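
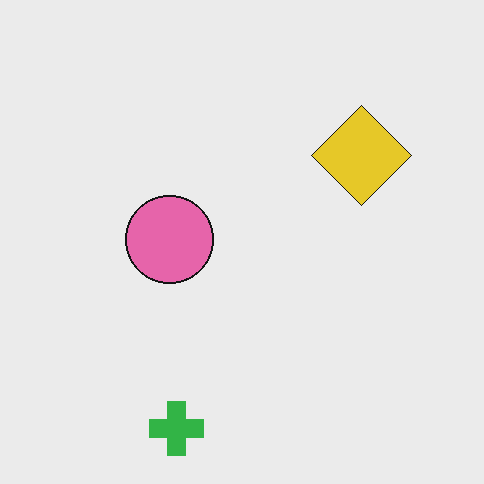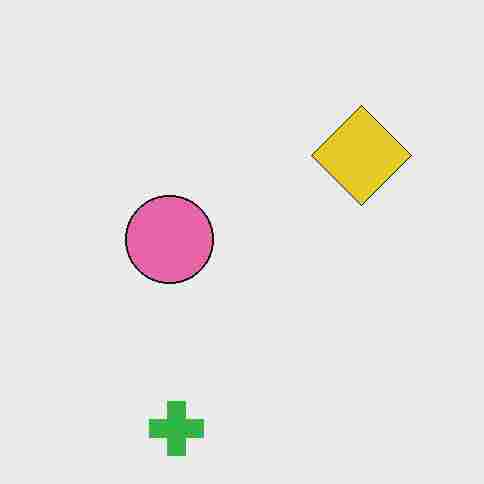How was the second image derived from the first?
The image was heavily JPEG-compressed with obvious blocking artifacts.

Blocky 8×8 compression artifacts appear around shape edges and the flat background shows ringing — characteristic JPEG degradation.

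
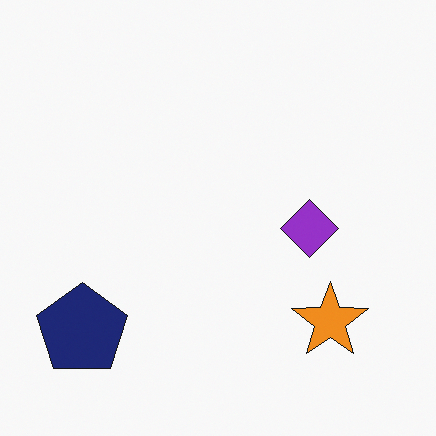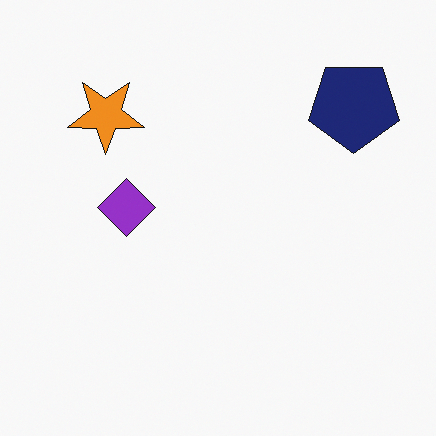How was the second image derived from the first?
Rotated 180°.

The navy pentagon sits in the bottom-left of the first image and the top-right of the second — consistent with a whole-image 180° rotation.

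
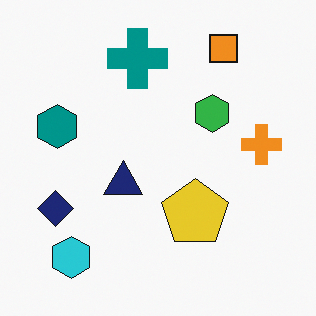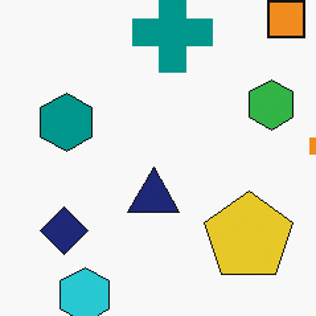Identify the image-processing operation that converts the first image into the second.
Cropped to a modestly smaller region and rescaled.

The visible shapes are larger and the field of view is narrower; shapes near the original edges may be partly or wholly outside the frame — a crop-and-rescale.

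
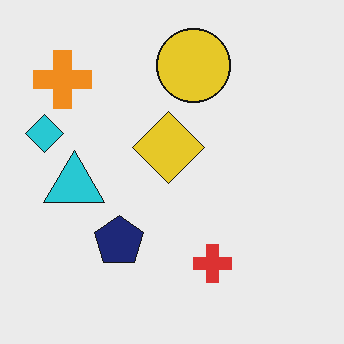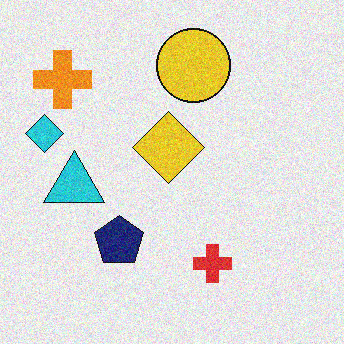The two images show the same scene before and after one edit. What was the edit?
This is the original image degraded with visible gaussian noise.

Random speckle covers the whole image, including the flat background.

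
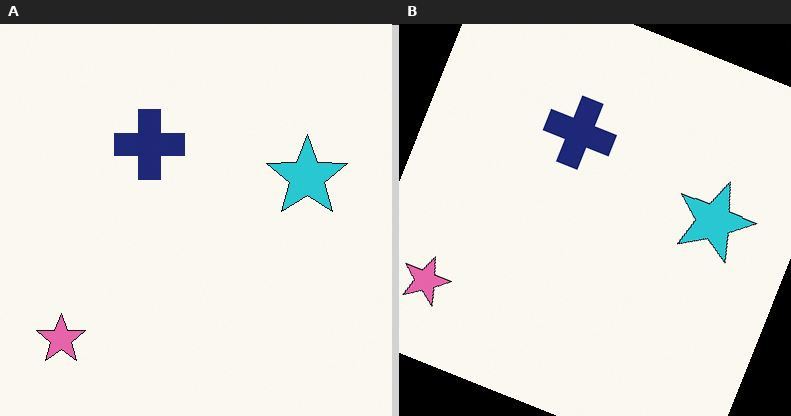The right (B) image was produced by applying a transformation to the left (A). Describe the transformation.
Rotated clockwise by a moderate amount.

Every shape is tilted by the same angle and the image corners show triangular fill wedges — a whole-image rotation by a non-right angle.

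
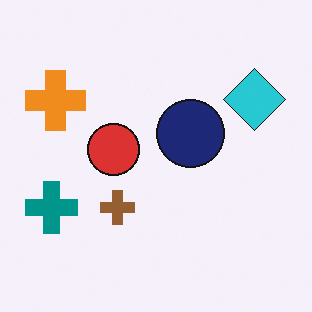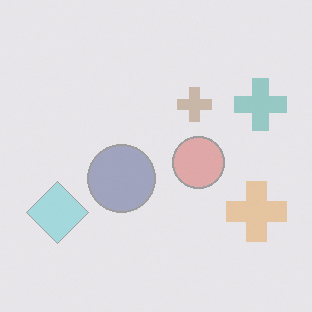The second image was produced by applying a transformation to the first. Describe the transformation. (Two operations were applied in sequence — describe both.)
The image was rotated 180°, then given much lower contrast.

The teal cross sits in the left of the first image and the right of the second — consistent with a whole-image 180° rotation. Tones are pushed toward mid-grey across the whole image — a global contrast change.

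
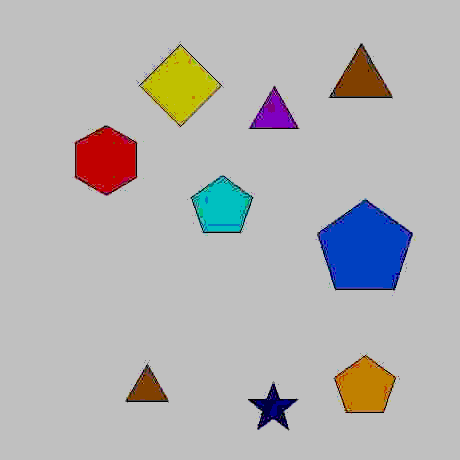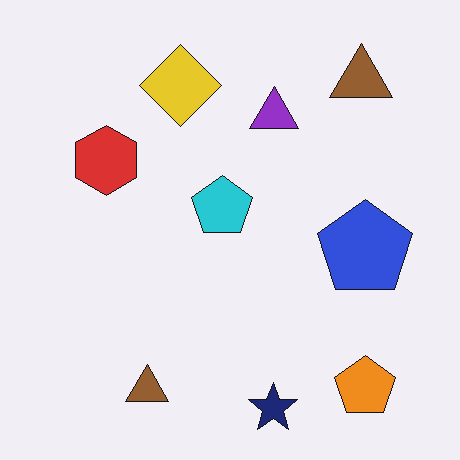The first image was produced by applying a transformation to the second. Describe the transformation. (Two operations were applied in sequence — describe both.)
The first image is the second heavily JPEG-compressed with obvious blocking artifacts, then aggressively posterized.

Blocky 8×8 compression artifacts appear around shape edges and the flat background shows ringing — characteristic JPEG degradation. Each flat color has snapped to a coarser quantized level — most visibly, the near-white background has dropped to a flat grey.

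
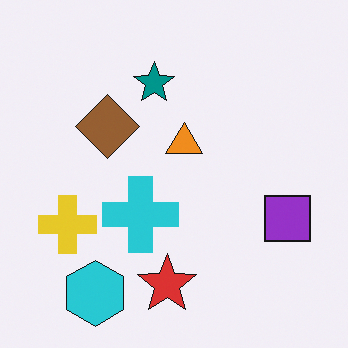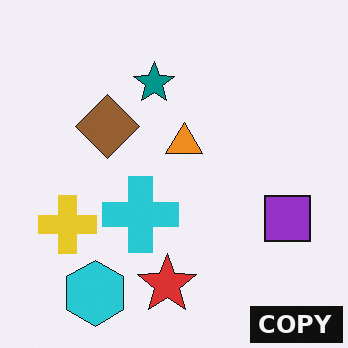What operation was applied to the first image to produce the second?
This is the original image watermarked with the text "COPY" in the lower-right corner.

A dark label reading "COPY" appears in the lower-right corner.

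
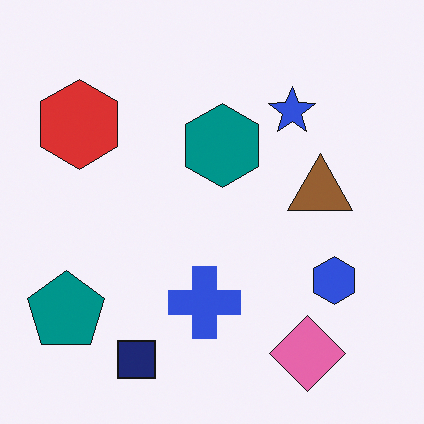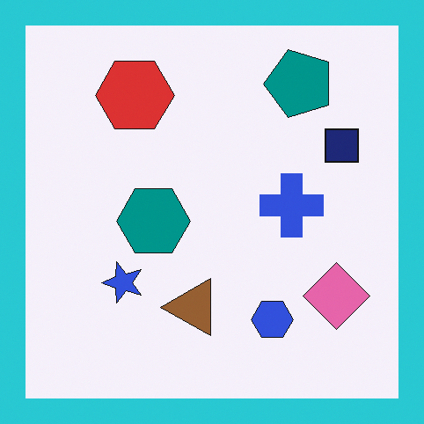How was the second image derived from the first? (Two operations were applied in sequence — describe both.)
The image was transposed (reflected across the top-left ↔ bottom-right diagonal), then framed with a cyan border.

Shapes have swapped their row and column positions — what was in the top-right is now in the bottom-left — a diagonal reflection. A solid cyan frame runs around the edge of the second image, with the content slightly shrunk inside it.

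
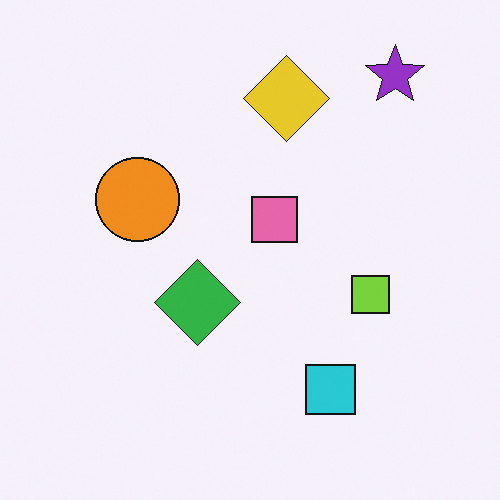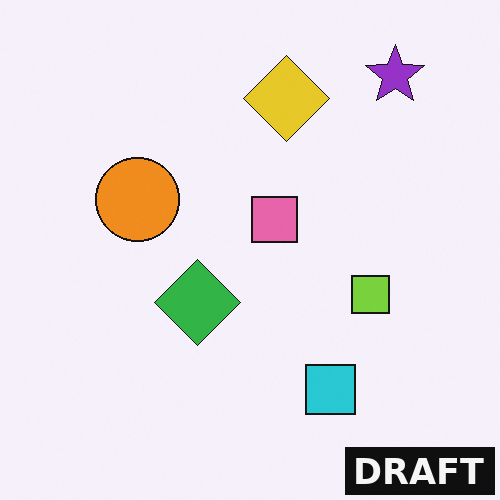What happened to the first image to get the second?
Watermarked with the text "DRAFT" in the lower-right corner.

A dark label reading "DRAFT" appears in the lower-right corner.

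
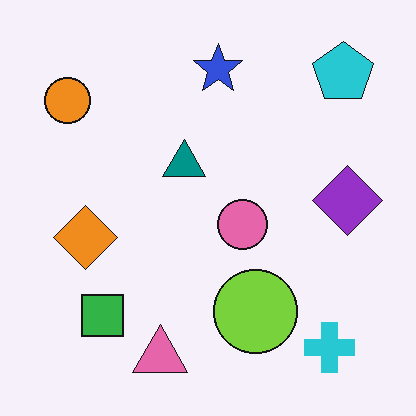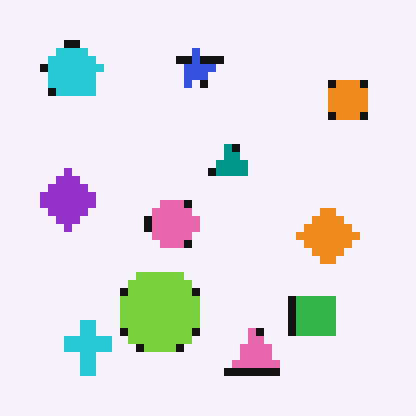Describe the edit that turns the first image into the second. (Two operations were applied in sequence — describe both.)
Flipped horizontally (left ↔ right), then pixelated into visible square blocks.

The orange circle is in the top-left of the first image and the top-right of the second — shapes on opposite sides of the vertical midline have swapped in a mirror flip. Shapes are reduced to large square blocks; fine edges and outlines are lost — a downscale-then-upscale (mosaic) effect.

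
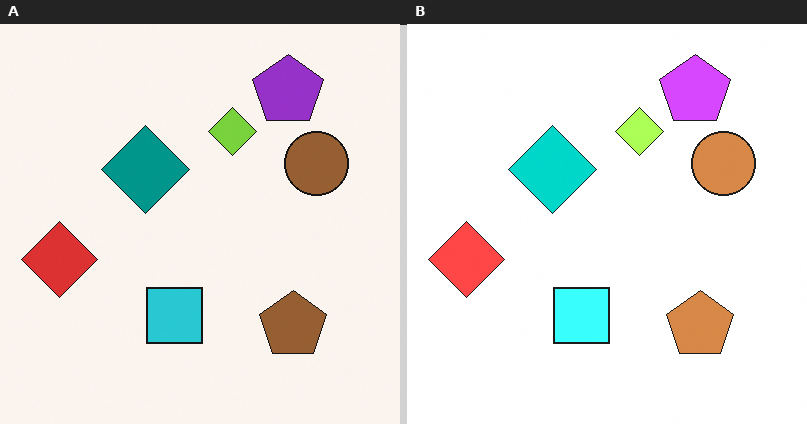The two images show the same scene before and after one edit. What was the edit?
The right (B) image is the left (A) substantially brightened.

Every pixel — background and shapes alike — is uniformly brightened.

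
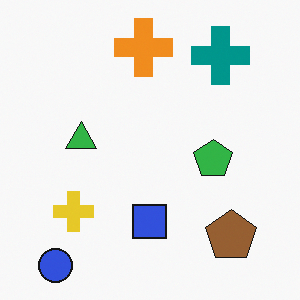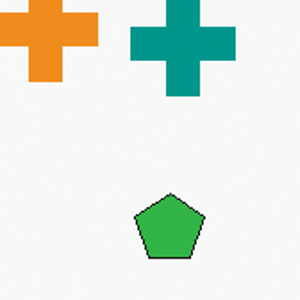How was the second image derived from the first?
The image was cropped to a noticeably smaller region and rescaled.

The visible shapes are larger and the field of view is narrower; shapes near the original edges may be partly or wholly outside the frame — a crop-and-rescale.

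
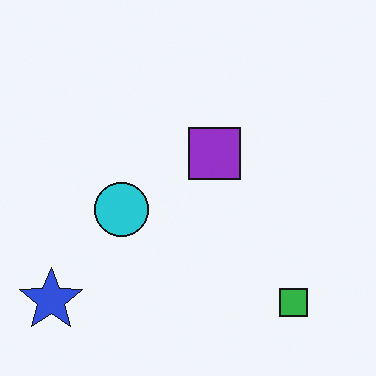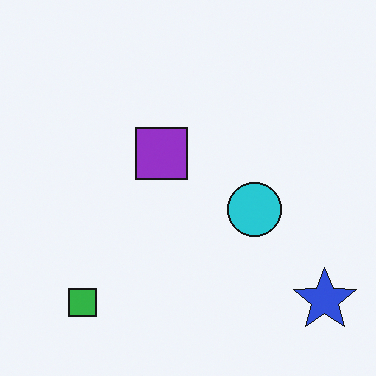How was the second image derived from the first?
Flipped horizontally (left ↔ right).

The blue star is in the bottom-left of the first image and the bottom-right of the second — shapes on opposite sides of the vertical midline have swapped in a mirror flip.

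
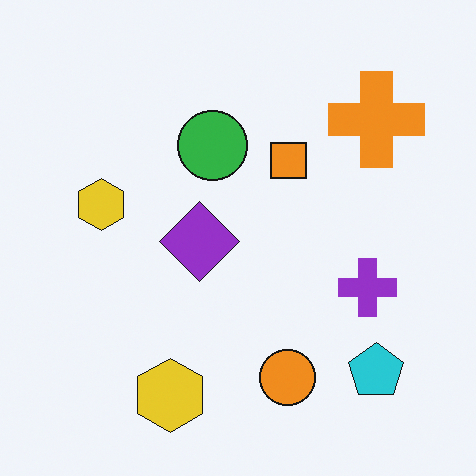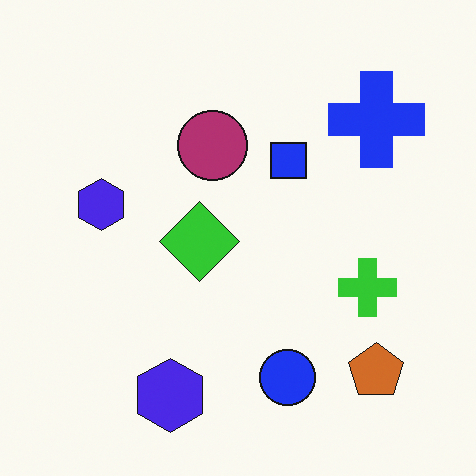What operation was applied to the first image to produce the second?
The second image is the first hue-shifted through roughly half the color wheel.

Every shape's color has rotated by the same amount around the hue wheel — a uniform hue shift.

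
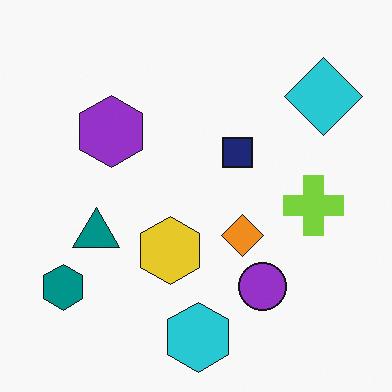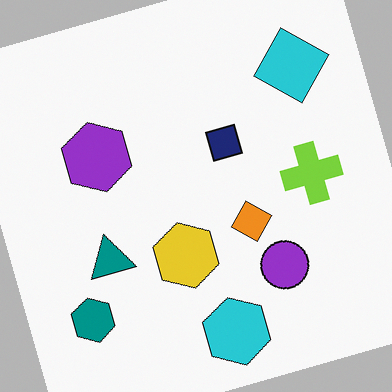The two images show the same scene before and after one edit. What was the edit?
It was rotated counter-clockwise by a moderate amount.

Every shape is tilted by the same angle and the image corners show triangular fill wedges — a whole-image rotation by a non-right angle.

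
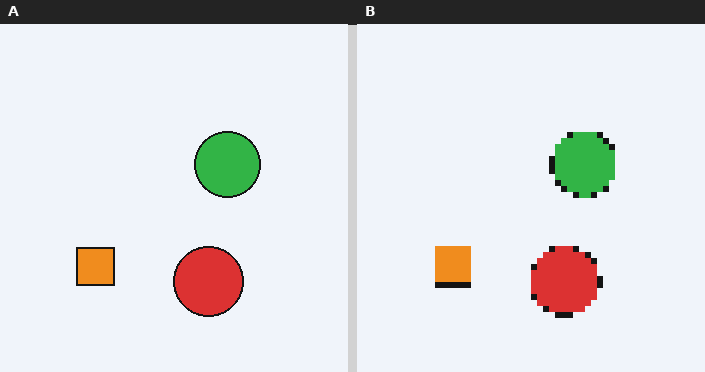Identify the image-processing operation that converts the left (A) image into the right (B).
The image was pixelated into visible square blocks.

Shapes are reduced to large square blocks; fine edges and outlines are lost — a downscale-then-upscale (mosaic) effect.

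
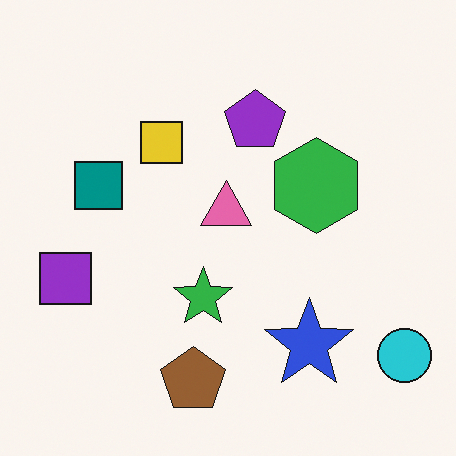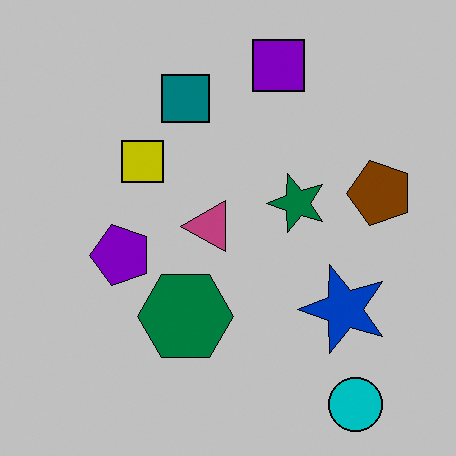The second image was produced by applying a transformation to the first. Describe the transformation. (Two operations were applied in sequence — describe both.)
This is the original image transposed (reflected across the top-left ↔ bottom-right diagonal), then heavily posterized to just a handful of flat colors.

Shapes have swapped their row and column positions — what was in the top-right is now in the bottom-left — a diagonal reflection. Each flat color has snapped to a coarser quantized level — most visibly, the near-white background has dropped to a flat grey.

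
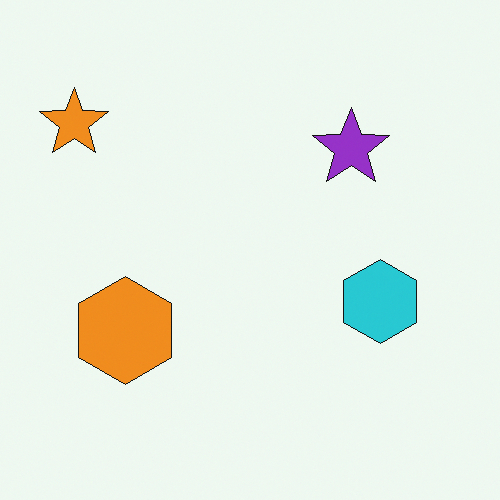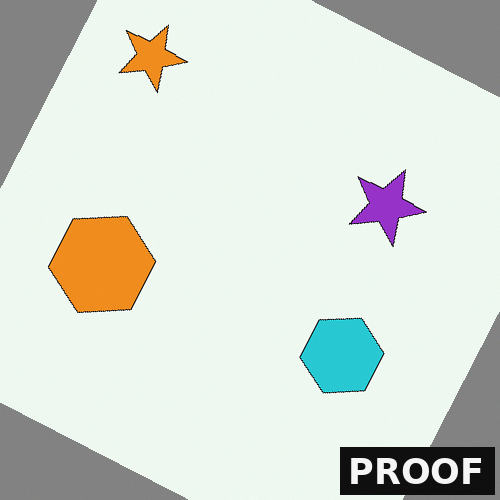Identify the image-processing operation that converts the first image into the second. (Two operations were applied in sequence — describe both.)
Rotated clockwise by a moderate amount, then watermarked with the text "PROOF" in the lower-right corner.

Every shape is tilted by the same angle and the image corners show triangular fill wedges — a whole-image rotation by a non-right angle. A dark label reading "PROOF" appears in the lower-right corner.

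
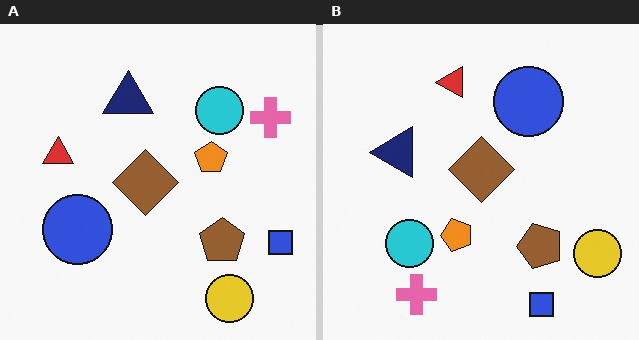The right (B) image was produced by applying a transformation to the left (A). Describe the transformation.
The transformation is: transposed (reflected across the top-left ↔ bottom-right diagonal).

Shapes have swapped their row and column positions — what was in the top-right is now in the bottom-left — a diagonal reflection.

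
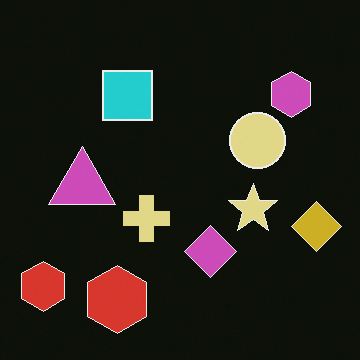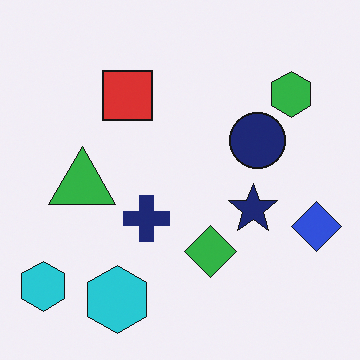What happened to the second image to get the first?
It was color-inverted (negative).

The light background has become dark and every shape's color is its complement — a photographic negative.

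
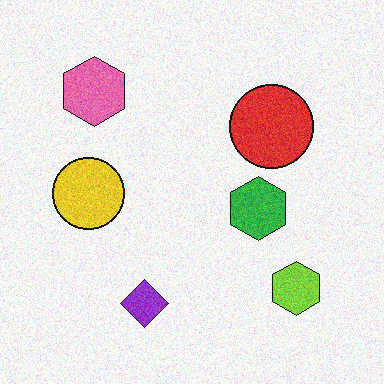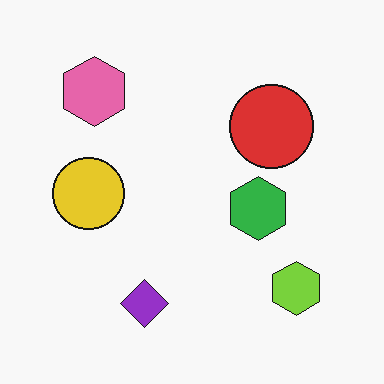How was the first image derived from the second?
The image was degraded with visible gaussian noise.

Random speckle covers the whole image, including the flat background.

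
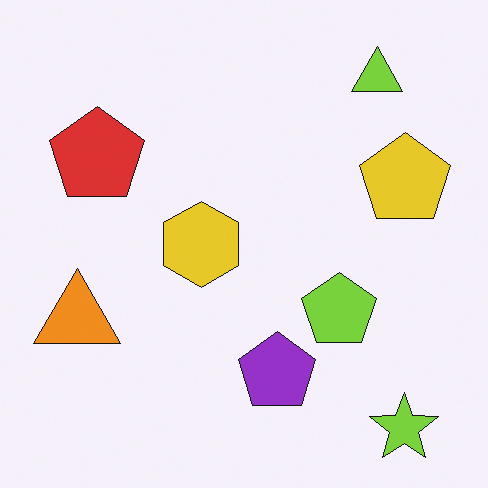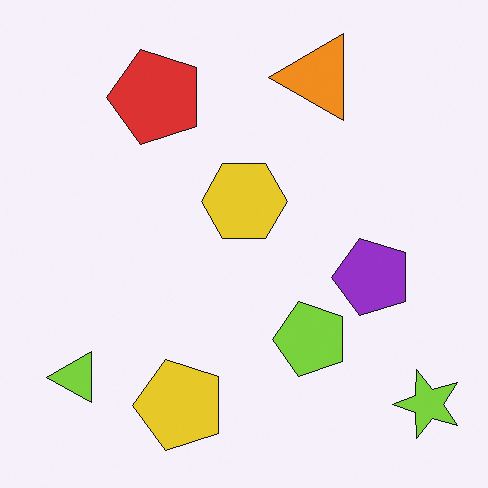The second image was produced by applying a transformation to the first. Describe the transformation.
It was transposed (reflected across the top-left ↔ bottom-right diagonal).

Shapes have swapped their row and column positions — what was in the top-right is now in the bottom-left — a diagonal reflection.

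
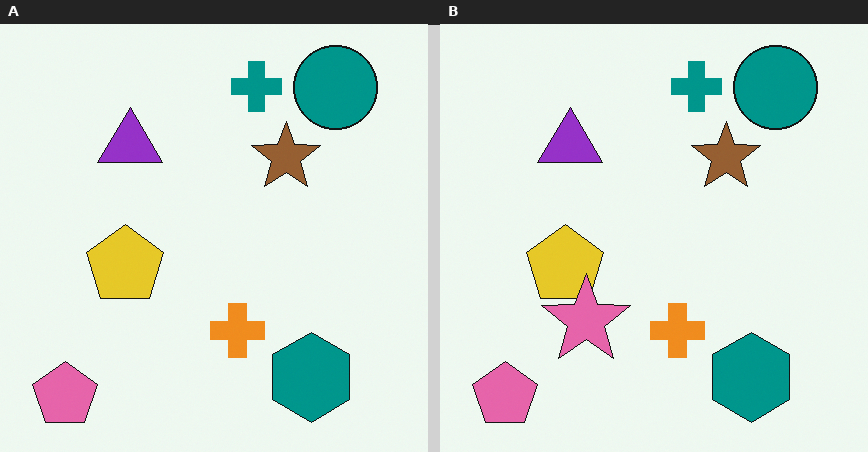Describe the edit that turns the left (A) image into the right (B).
It was overlaid with an additional pink star.

A pink star appears in the right (B) image that is absent from the left (A).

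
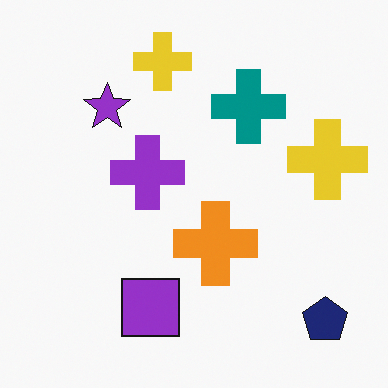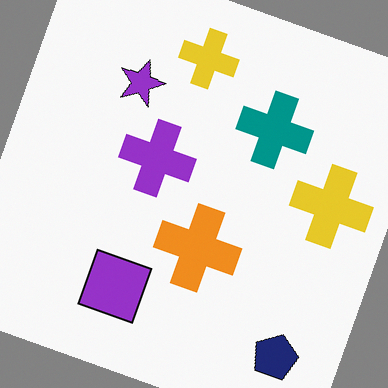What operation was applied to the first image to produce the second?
It was rotated clockwise by a moderate amount.

Every shape is tilted by the same angle and the image corners show triangular fill wedges — a whole-image rotation by a non-right angle.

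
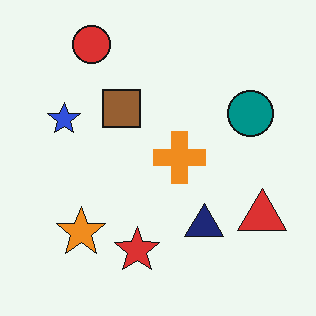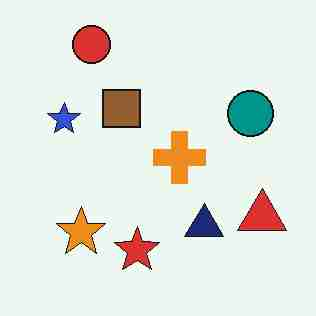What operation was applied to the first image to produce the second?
The transformation is: degraded with heavy JPEG compression.

Blocky 8×8 compression artifacts appear around shape edges and the flat background shows ringing — characteristic JPEG degradation.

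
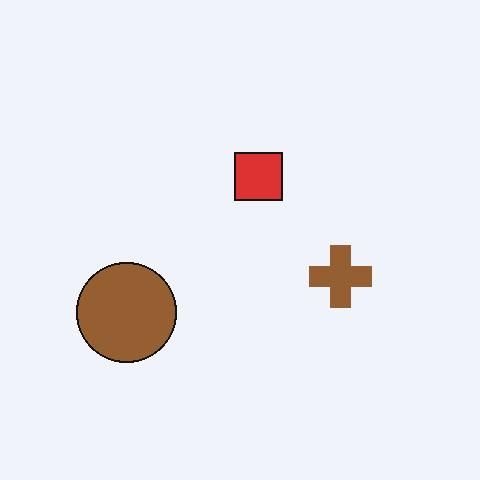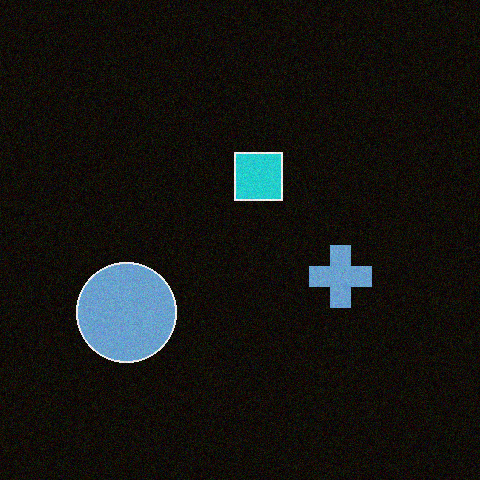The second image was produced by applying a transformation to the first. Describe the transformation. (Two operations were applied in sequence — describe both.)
Color-inverted (negative), then degraded with light additive noise.

The light background has become dark and every shape's color is its complement — a photographic negative. Random speckle covers the whole image, including the flat background.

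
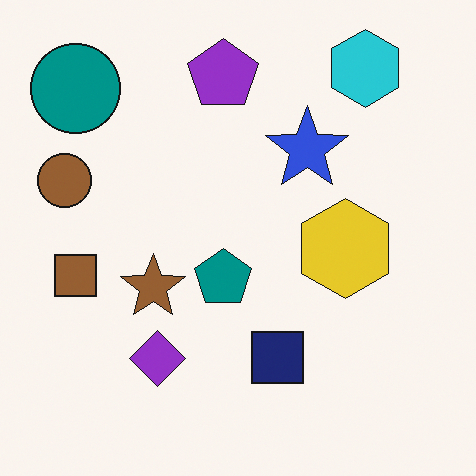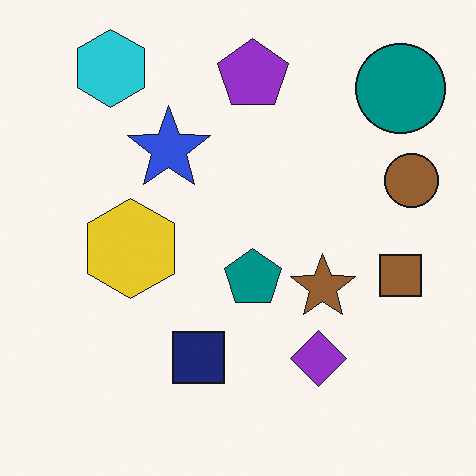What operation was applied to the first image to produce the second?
Flipped horizontally (left ↔ right).

The brown circle is in the left of the first image and the right of the second — shapes on opposite sides of the vertical midline have swapped in a mirror flip.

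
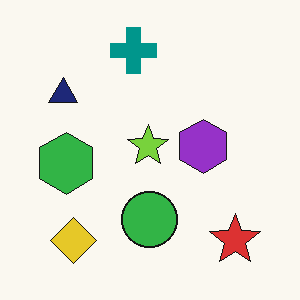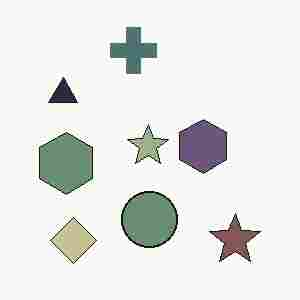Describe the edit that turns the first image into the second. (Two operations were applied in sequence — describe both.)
Heavily desaturated, then degraded with heavy JPEG compression.

All colors are more muted and greyish — a global saturation change. Blocky 8×8 compression artifacts appear around shape edges and the flat background shows ringing — characteristic JPEG degradation.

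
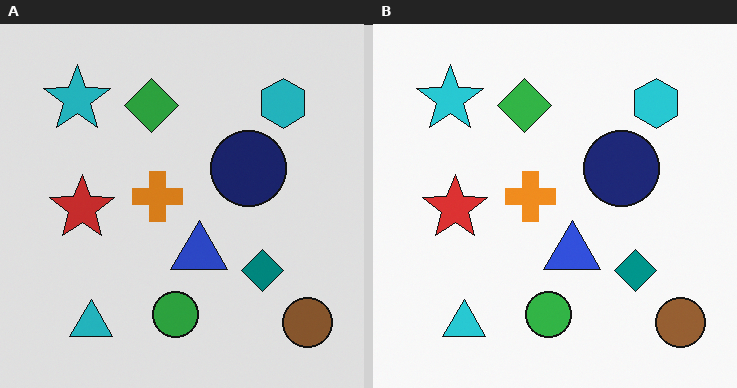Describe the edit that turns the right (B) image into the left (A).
Slightly darkened.

Every pixel — background and shapes alike — is uniformly darkened.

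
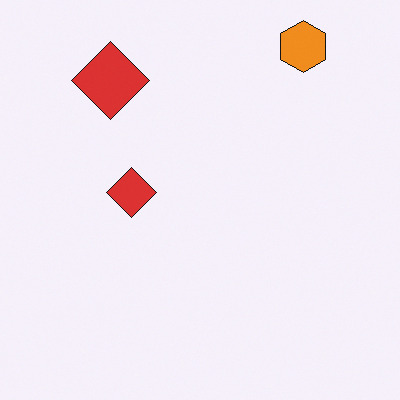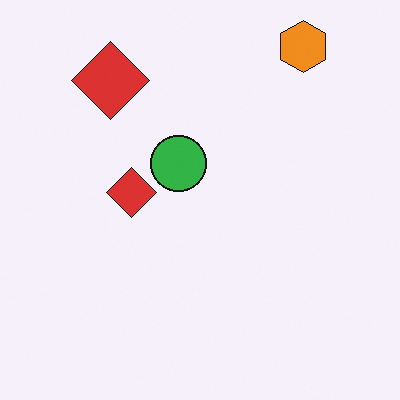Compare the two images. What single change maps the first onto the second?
Overlaid with an additional green circle.

A green circle appears in the second image that is absent from the first.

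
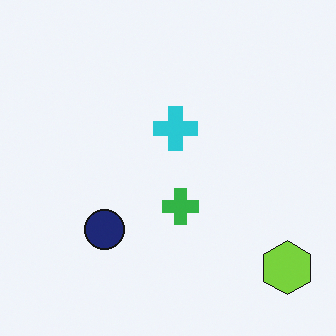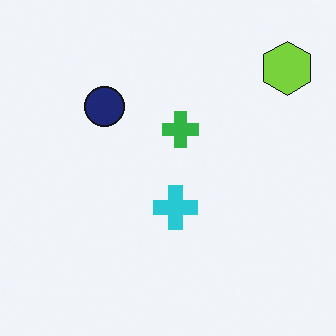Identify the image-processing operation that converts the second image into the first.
This is the original image flipped vertically (top ↔ bottom).

The lime hexagon is in the top-right of the second image and the bottom-right of the first — shapes on opposite sides of the horizontal midline have swapped in a mirror flip.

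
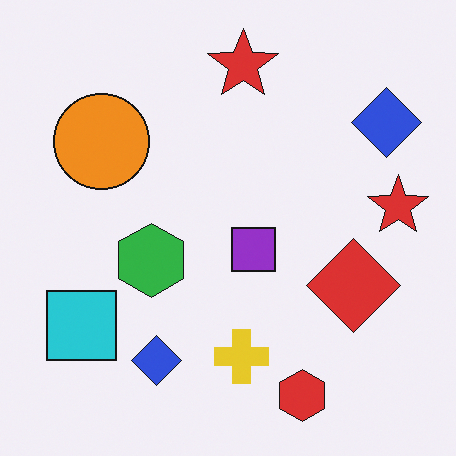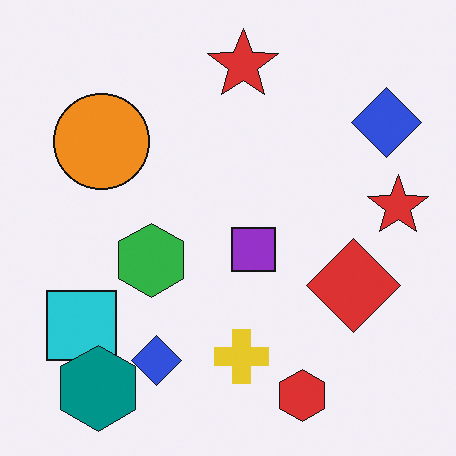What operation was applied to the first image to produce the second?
The transformation is: overlaid with an additional teal hexagon.

A teal hexagon appears in the second image that is absent from the first.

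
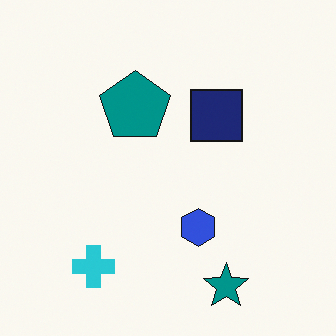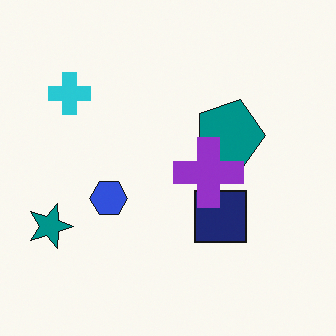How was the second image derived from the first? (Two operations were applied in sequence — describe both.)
The transformation is: rotated 90° clockwise, then overlaid with an additional purple cross.

The teal star sits in the bottom-right of the first image and the bottom-left of the second — consistent with a whole-image 90° clockwise rotation. A purple cross appears in the second image that is absent from the first.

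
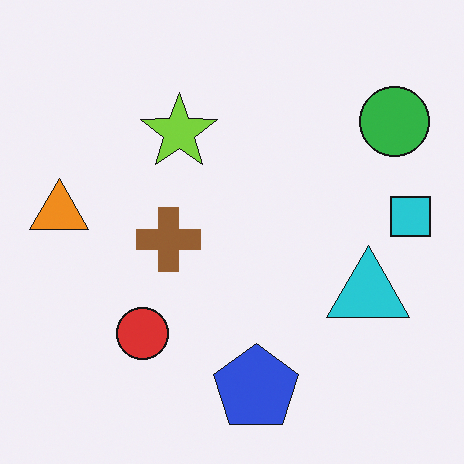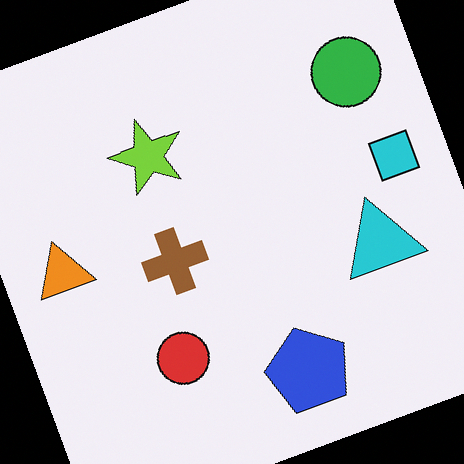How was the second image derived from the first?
The image was rotated counter-clockwise by a clearly visible amount.

Every shape is tilted by the same angle and the image corners show triangular fill wedges — a whole-image rotation by a non-right angle.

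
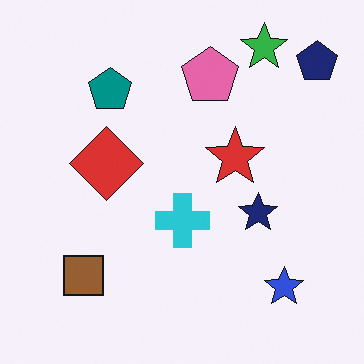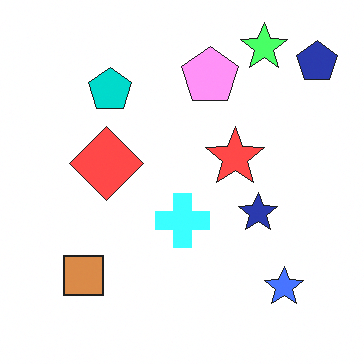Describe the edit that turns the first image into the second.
The second image is the first substantially brightened.

Every pixel — background and shapes alike — is uniformly brightened.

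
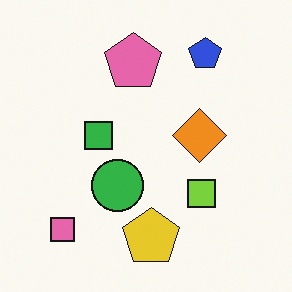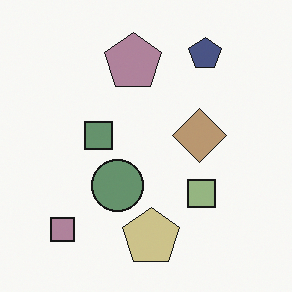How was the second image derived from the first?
The second image is the first made much more muted (saturation change).

All colors are more muted and greyish — a global saturation change.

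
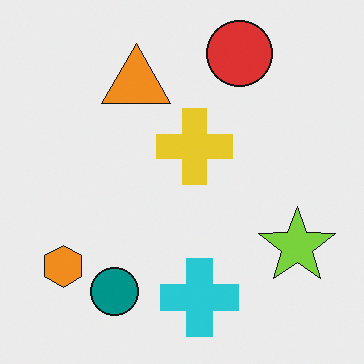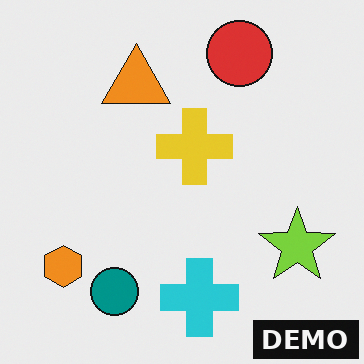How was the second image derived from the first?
It was watermarked with the text "DEMO" in the lower-right corner.

A dark label reading "DEMO" appears in the lower-right corner.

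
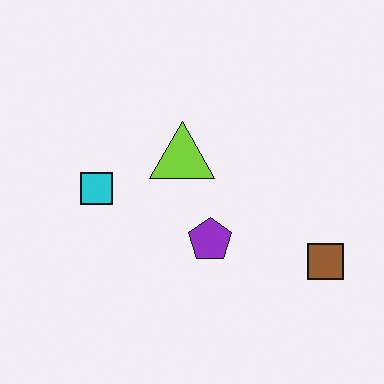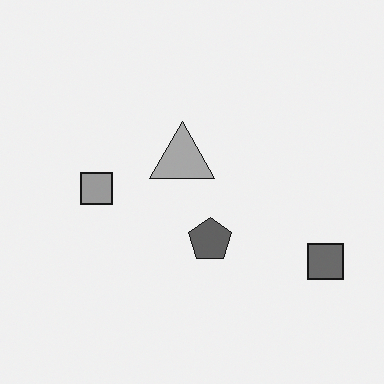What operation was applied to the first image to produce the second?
The image was converted to grayscale.

All color is removed — every shape is now a shade of grey.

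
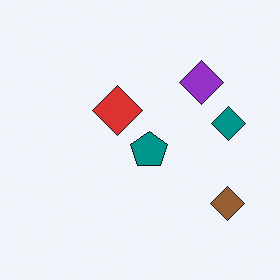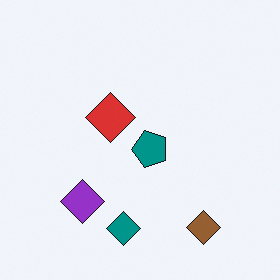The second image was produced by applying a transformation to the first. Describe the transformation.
It was transposed (reflected across the top-left ↔ bottom-right diagonal).

Shapes have swapped their row and column positions — what was in the top-right is now in the bottom-left — a diagonal reflection.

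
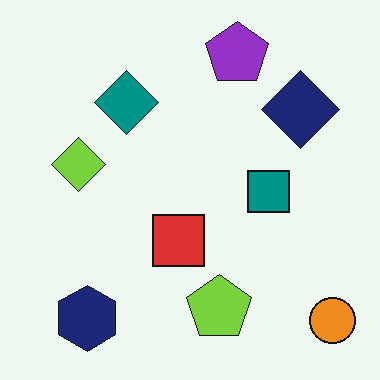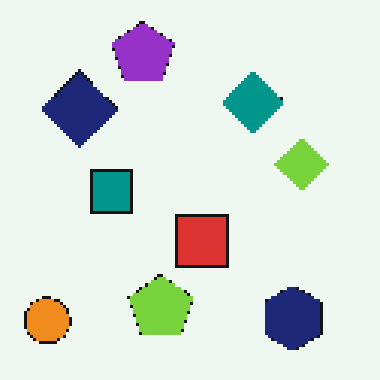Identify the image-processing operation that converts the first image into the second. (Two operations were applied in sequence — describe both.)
The image was lightly pixelated (a mild mosaic effect), then flipped horizontally (left ↔ right).

Shapes are reduced to large square blocks; fine edges and outlines are lost — a downscale-then-upscale (mosaic) effect. The orange circle is in the bottom-right of the first image and the bottom-left of the second — shapes on opposite sides of the vertical midline have swapped in a mirror flip.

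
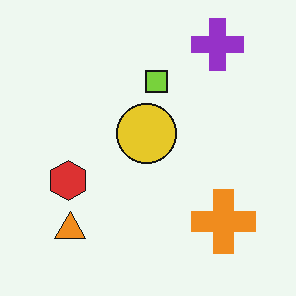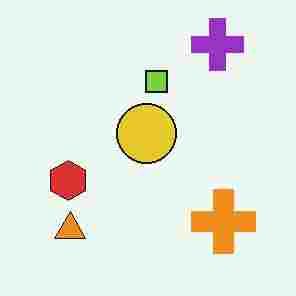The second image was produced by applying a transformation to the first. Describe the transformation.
Heavily JPEG-compressed with obvious blocking artifacts.

Blocky 8×8 compression artifacts appear around shape edges and the flat background shows ringing — characteristic JPEG degradation.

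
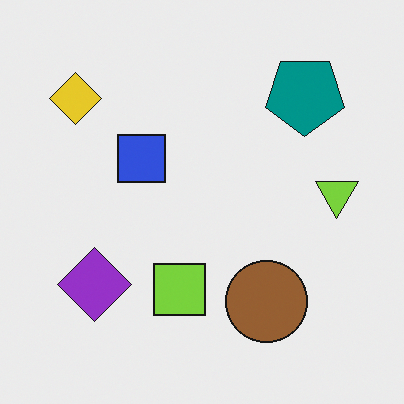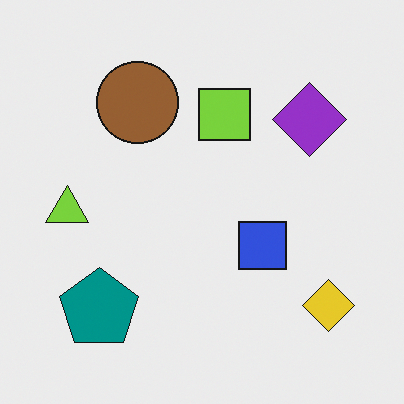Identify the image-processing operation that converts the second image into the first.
Rotated 180°.

The yellow diamond sits in the bottom-right of the second image and the top-left of the first — consistent with a whole-image 180° rotation.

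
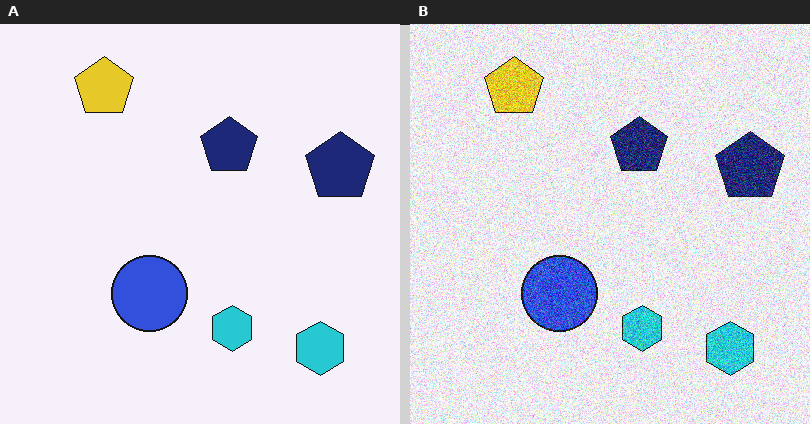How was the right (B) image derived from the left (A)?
It was degraded with a thick layer of grain.

Random speckle covers the whole image, including the flat background.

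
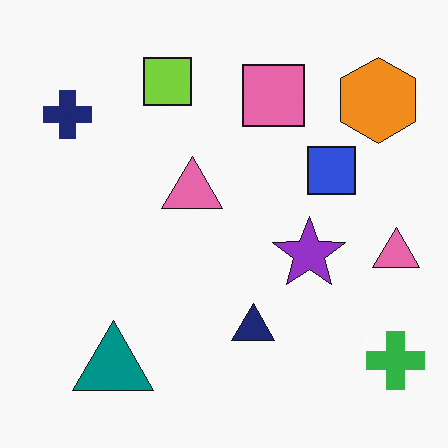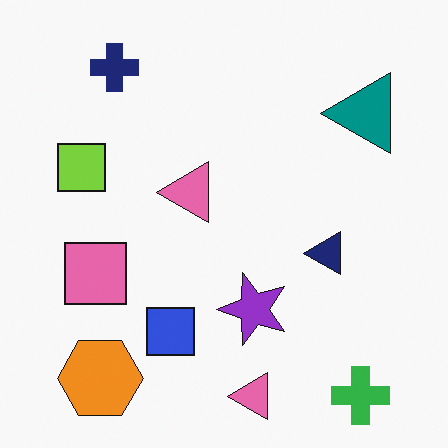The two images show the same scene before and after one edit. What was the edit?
The second image is the first transposed (reflected across the top-left ↔ bottom-right diagonal).

Shapes have swapped their row and column positions — what was in the top-right is now in the bottom-left — a diagonal reflection.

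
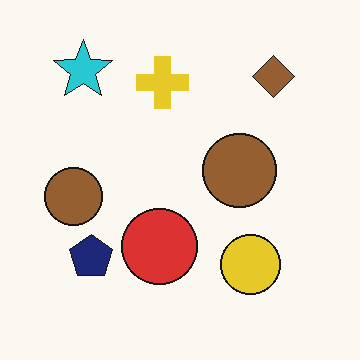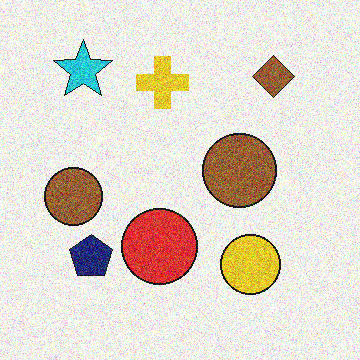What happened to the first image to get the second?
Degraded with strong gaussian noise.

Random speckle covers the whole image, including the flat background.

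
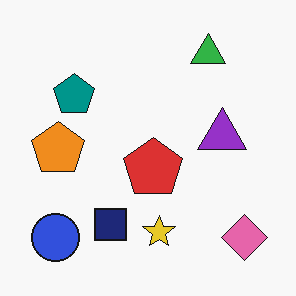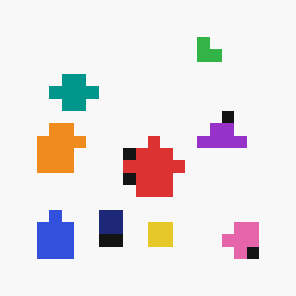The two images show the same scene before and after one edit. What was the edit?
The image was coarsely pixelated.

Shapes are reduced to large square blocks; fine edges and outlines are lost — a downscale-then-upscale (mosaic) effect.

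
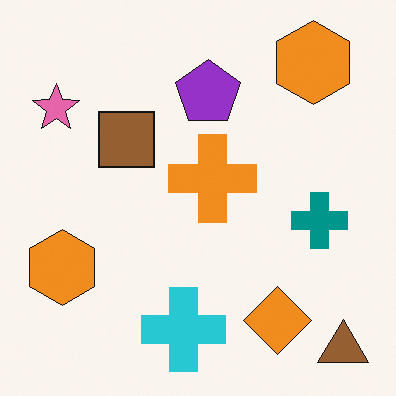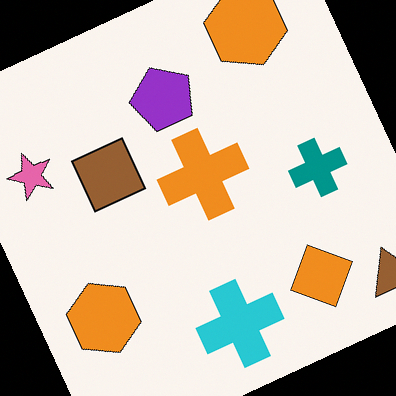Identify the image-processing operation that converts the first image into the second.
The second image is the first rotated counter-clockwise by a clearly visible amount.

Every shape is tilted by the same angle and the image corners show triangular fill wedges — a whole-image rotation by a non-right angle.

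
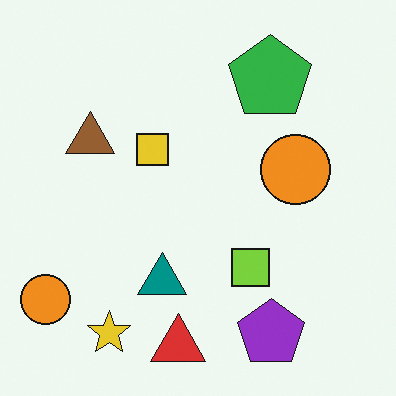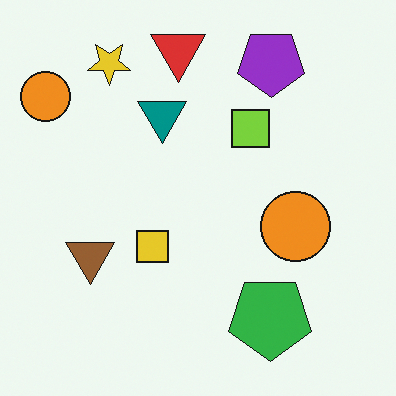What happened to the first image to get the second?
The second image is the first flipped vertically (top ↔ bottom).

The red triangle is in the bottom of the first image and the top of the second — shapes on opposite sides of the horizontal midline have swapped in a mirror flip.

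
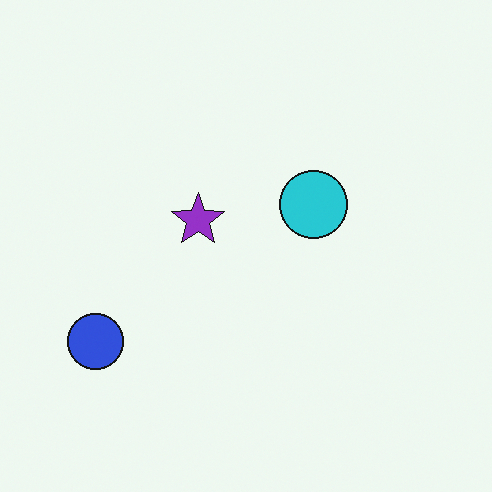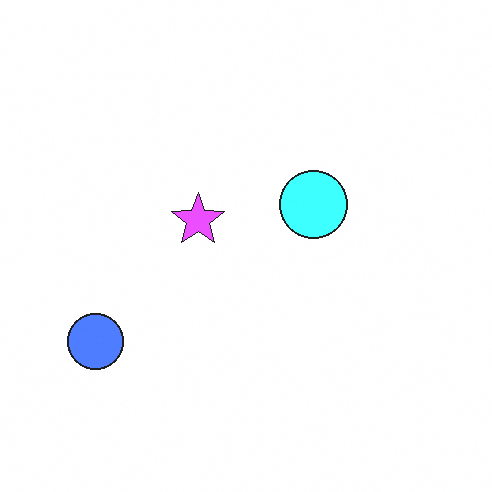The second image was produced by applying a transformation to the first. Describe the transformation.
The image was substantially brightened.

Every pixel — background and shapes alike — is uniformly brightened.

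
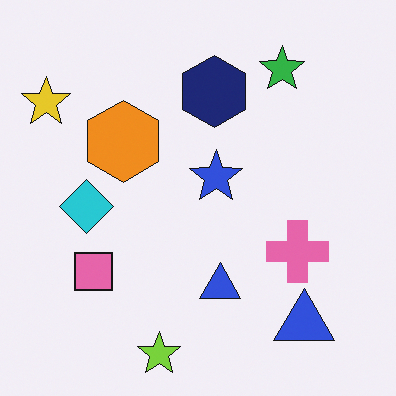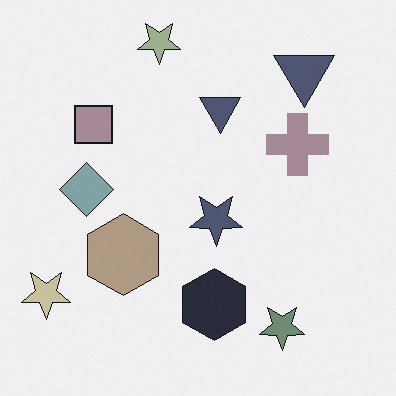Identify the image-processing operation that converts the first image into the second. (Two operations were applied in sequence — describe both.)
The second image is the first made much more muted (saturation change), then flipped vertically (top ↔ bottom).

All colors are more muted and greyish — a global saturation change. The lime star is in the bottom of the first image and the top of the second — shapes on opposite sides of the horizontal midline have swapped in a mirror flip.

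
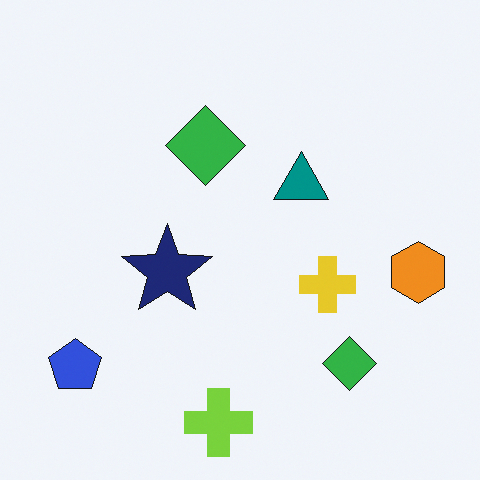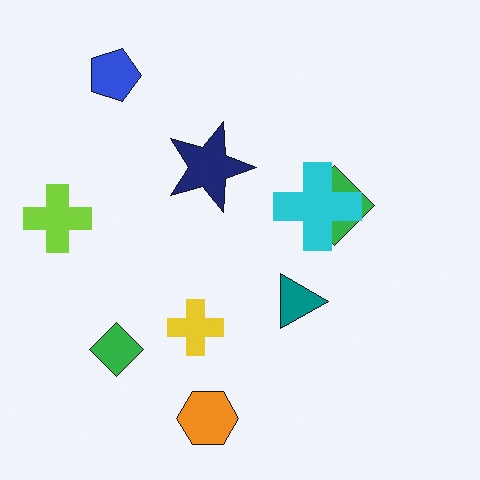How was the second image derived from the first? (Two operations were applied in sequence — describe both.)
Rotated 90° clockwise, then overlaid with an additional cyan cross.

The blue pentagon sits in the bottom-left of the first image and the top-left of the second — consistent with a whole-image 90° clockwise rotation. A cyan cross appears in the second image that is absent from the first.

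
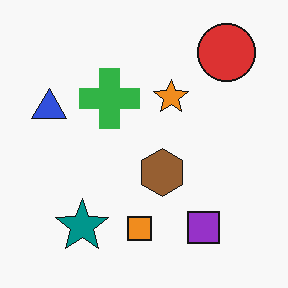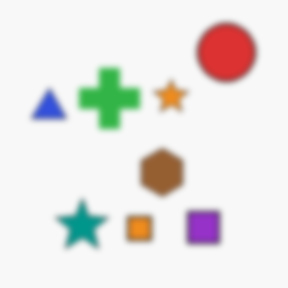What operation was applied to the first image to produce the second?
This is the original image noticeably gaussian-blurred.

Shape edges and outlines are uniformly softened across the whole image.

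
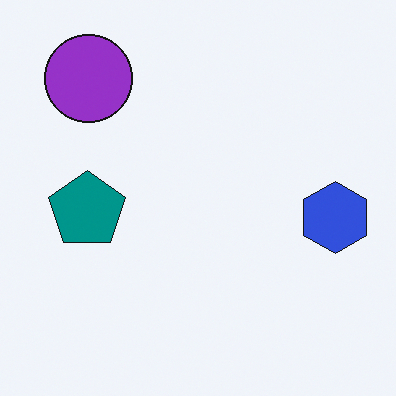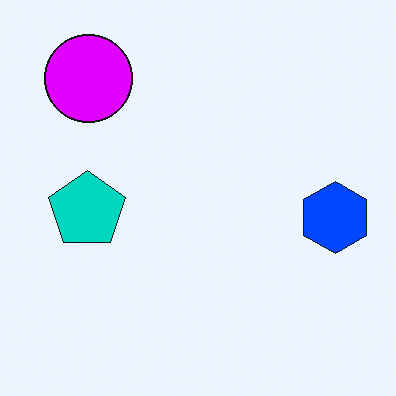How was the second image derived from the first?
The second image is the first heavily oversaturated.

All colors are more vivid — a global saturation change.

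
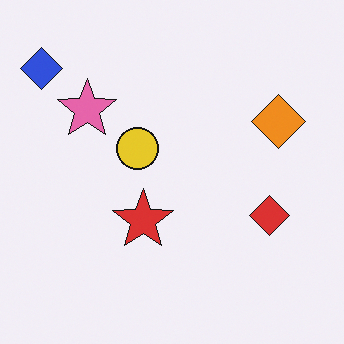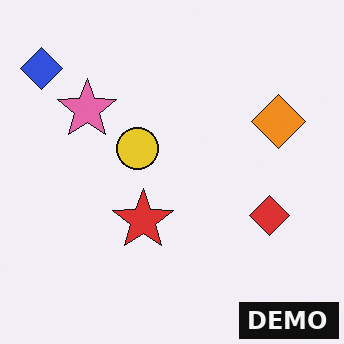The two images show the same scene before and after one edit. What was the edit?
The second image is the first watermarked with the text "DEMO" in the lower-right corner.

A dark label reading "DEMO" appears in the lower-right corner.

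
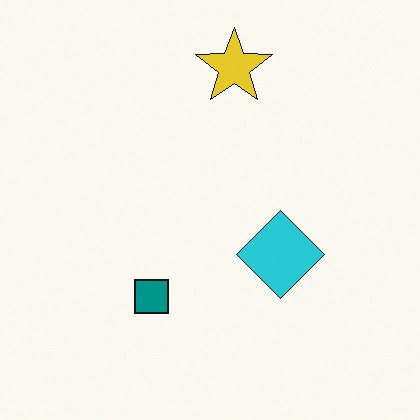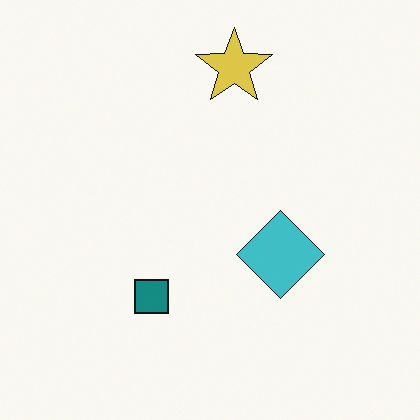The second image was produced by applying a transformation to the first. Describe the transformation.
Slightly desaturated.

All colors are more muted and greyish — a global saturation change.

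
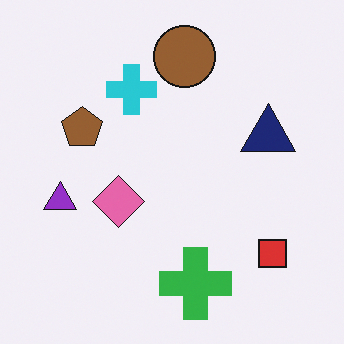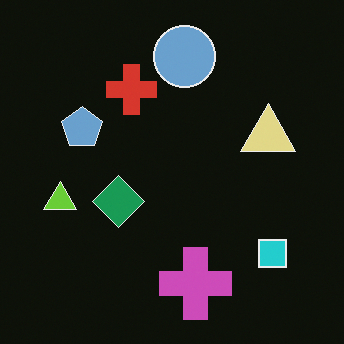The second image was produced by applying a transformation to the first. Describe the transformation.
This is the original image color-inverted (negative).

The light background has become dark and every shape's color is its complement — a photographic negative.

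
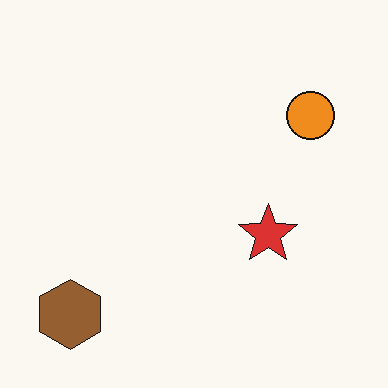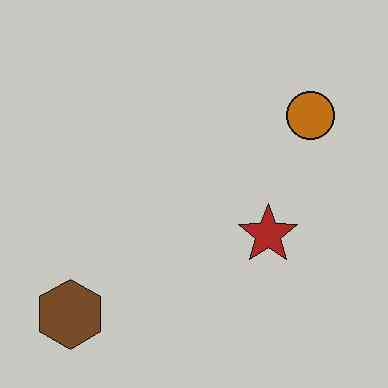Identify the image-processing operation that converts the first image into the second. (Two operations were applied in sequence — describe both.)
The second image is the first darkened a little, then JPEG-compressed with visible artifacts.

Every pixel — background and shapes alike — is uniformly darkened. Blocky 8×8 compression artifacts appear around shape edges and the flat background shows ringing — characteristic JPEG degradation.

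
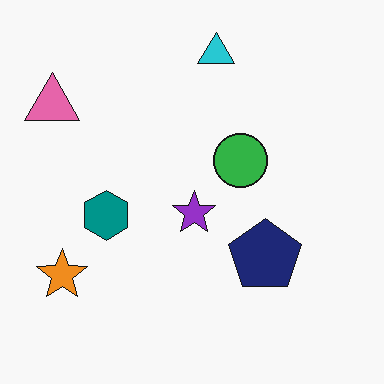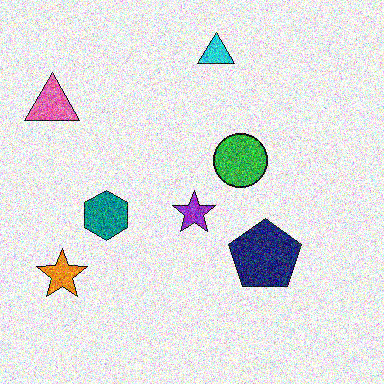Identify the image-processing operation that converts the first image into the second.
It was degraded with strong gaussian noise.

Random speckle covers the whole image, including the flat background.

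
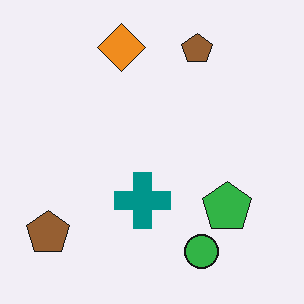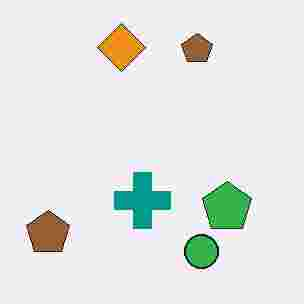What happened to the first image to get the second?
The transformation is: heavily JPEG-compressed with obvious blocking artifacts.

Blocky 8×8 compression artifacts appear around shape edges and the flat background shows ringing — characteristic JPEG degradation.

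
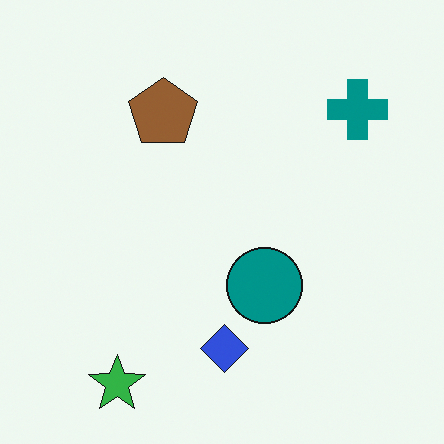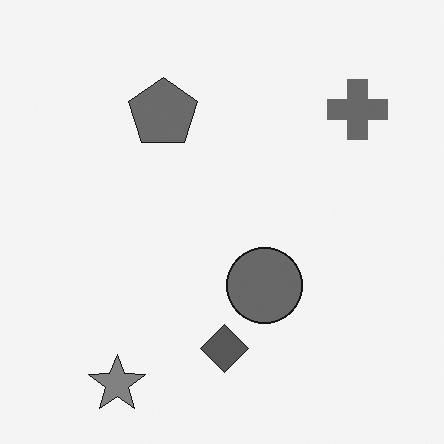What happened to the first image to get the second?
The image was converted to grayscale.

All color is removed — every shape is now a shade of grey.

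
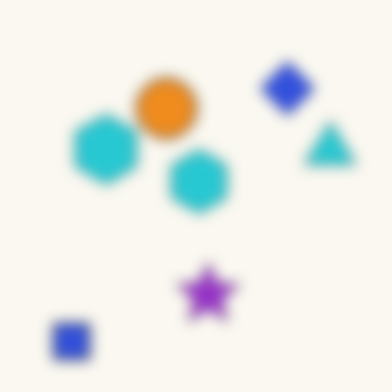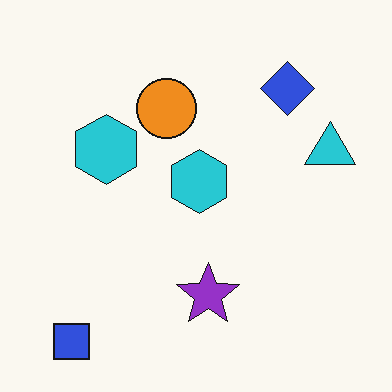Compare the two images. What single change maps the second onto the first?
It was heavily blurred.

Shape edges and outlines are uniformly softened across the whole image.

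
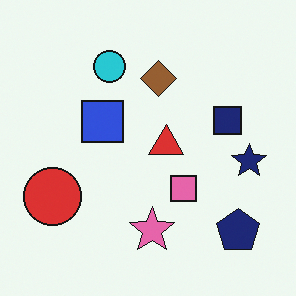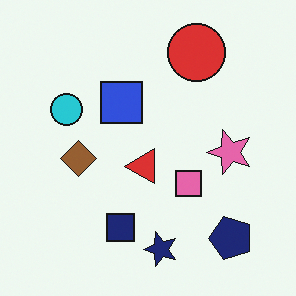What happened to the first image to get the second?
The image was transposed (reflected across the top-left ↔ bottom-right diagonal).

Shapes have swapped their row and column positions — what was in the top-right is now in the bottom-left — a diagonal reflection.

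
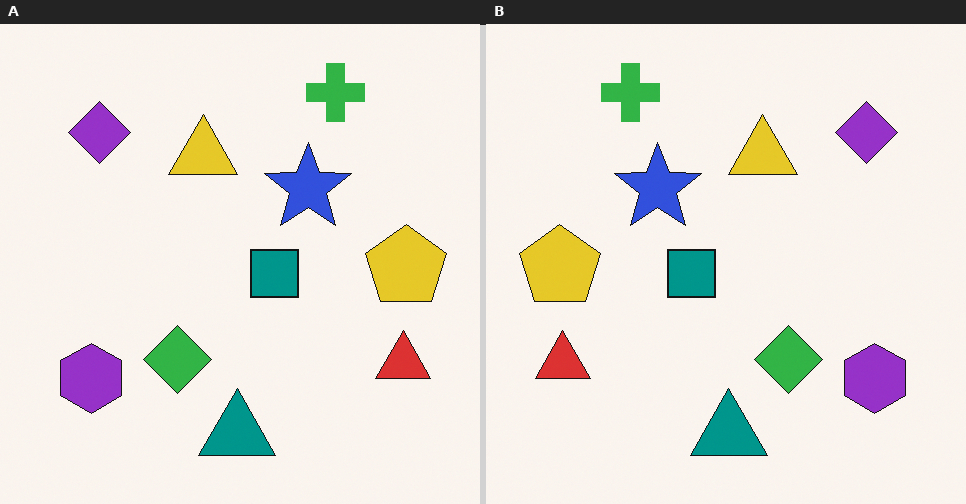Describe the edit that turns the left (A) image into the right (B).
The right (B) image is the left (A) flipped horizontally (left ↔ right).

The yellow pentagon is in the right of the left (A) image and the left of the right (B) — shapes on opposite sides of the vertical midline have swapped in a mirror flip.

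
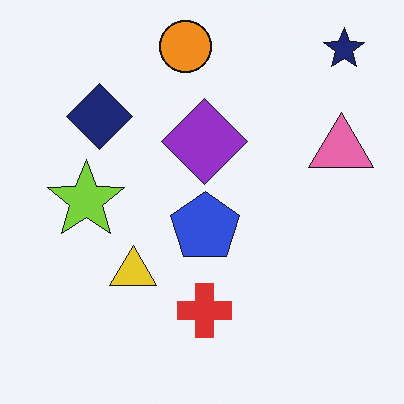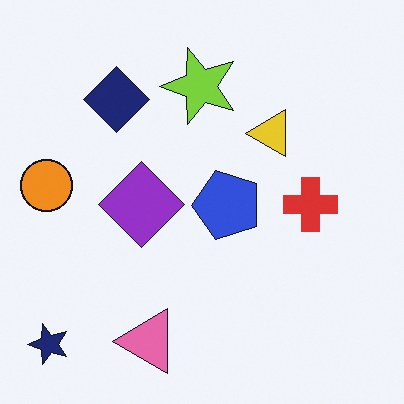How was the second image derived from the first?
This is the original image transposed (reflected across the top-left ↔ bottom-right diagonal).

Shapes have swapped their row and column positions — what was in the top-right is now in the bottom-left — a diagonal reflection.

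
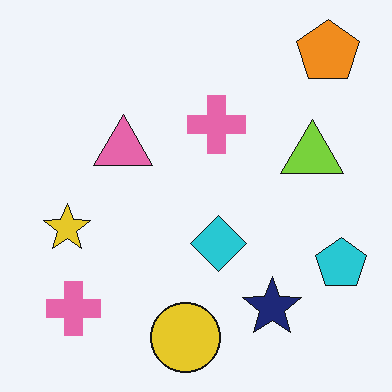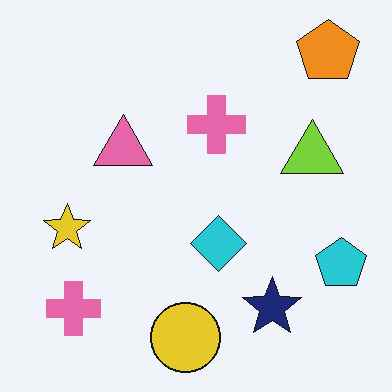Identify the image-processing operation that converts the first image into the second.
It was given moderate JPEG compression.

Blocky 8×8 compression artifacts appear around shape edges and the flat background shows ringing — characteristic JPEG degradation.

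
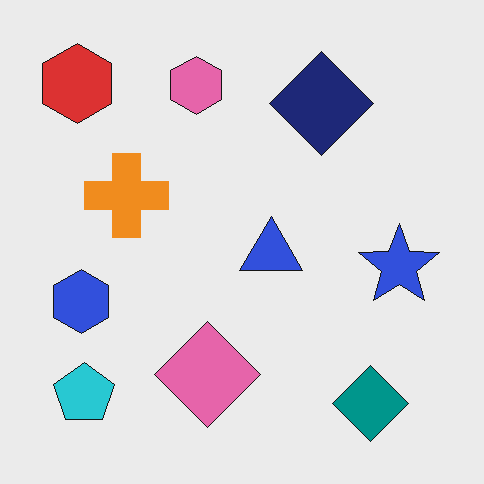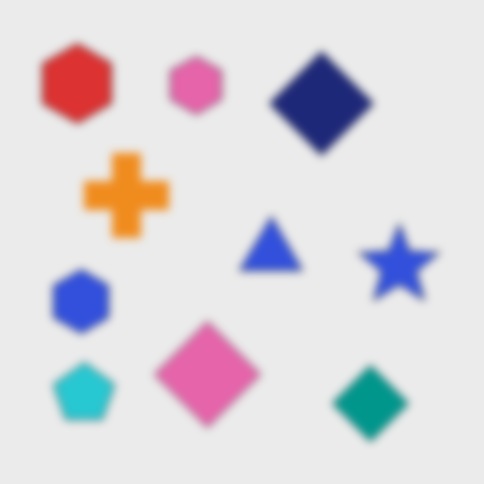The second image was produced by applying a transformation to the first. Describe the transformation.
It was moderately blurred.

Shape edges and outlines are uniformly softened across the whole image.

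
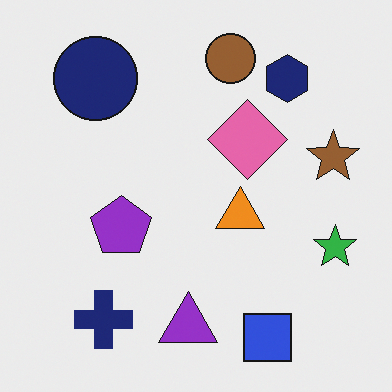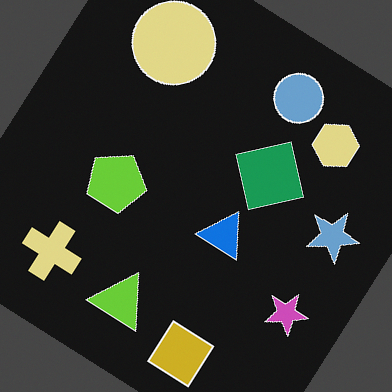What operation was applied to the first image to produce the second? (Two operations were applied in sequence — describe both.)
This is the original image color-inverted (negative), then rotated clockwise by a large amount — several tens of degrees.

The light background has become dark and every shape's color is its complement — a photographic negative. Every shape is tilted by the same angle and the image corners show triangular fill wedges — a whole-image rotation by a non-right angle.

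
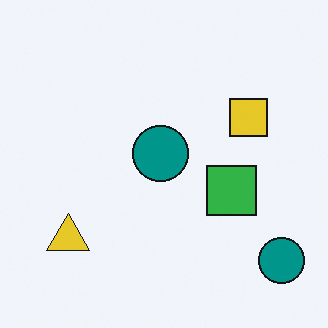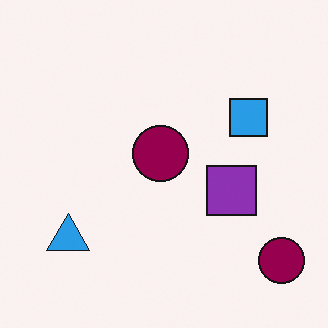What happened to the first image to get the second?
The image was hue-shifted by a moderate amount.

Every shape's color has rotated by the same amount around the hue wheel — a uniform hue shift.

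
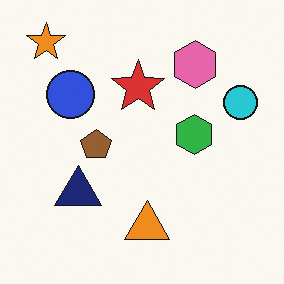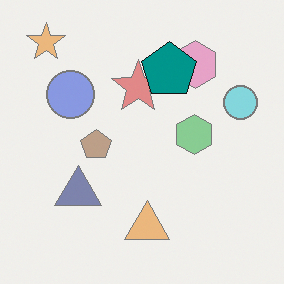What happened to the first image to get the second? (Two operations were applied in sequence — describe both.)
The second image is the first washed out (contrast reduced), then overlaid with an additional teal pentagon.

Tones are pushed toward mid-grey across the whole image — a global contrast change. A teal pentagon appears in the second image that is absent from the first.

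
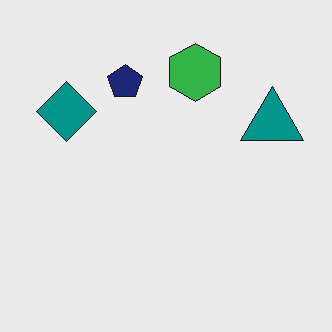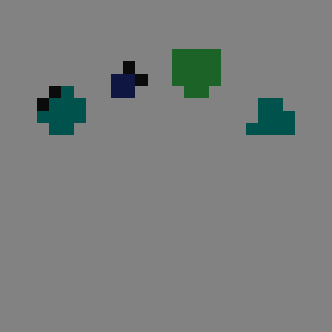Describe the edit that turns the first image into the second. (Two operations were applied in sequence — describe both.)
The transformation is: substantially darkened, then heavily pixelated into large blocks.

Every pixel — background and shapes alike — is uniformly darkened. Shapes are reduced to large square blocks; fine edges and outlines are lost — a downscale-then-upscale (mosaic) effect.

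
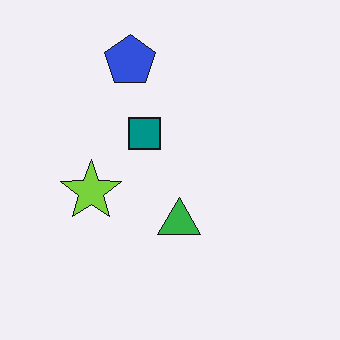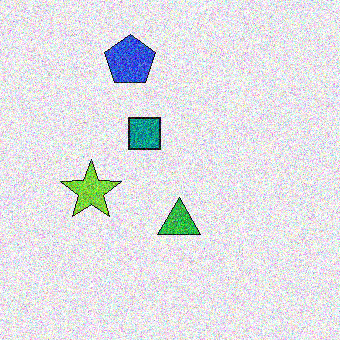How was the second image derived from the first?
The image was degraded with a thick layer of grain.

Random speckle covers the whole image, including the flat background.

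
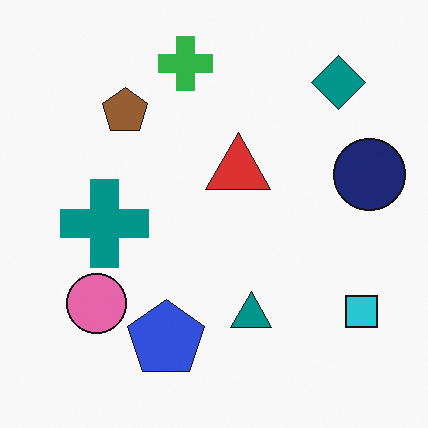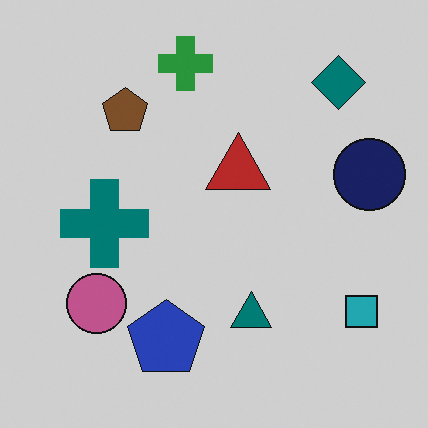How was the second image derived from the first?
The second image is the first darkened a little.

Every pixel — background and shapes alike — is uniformly darkened.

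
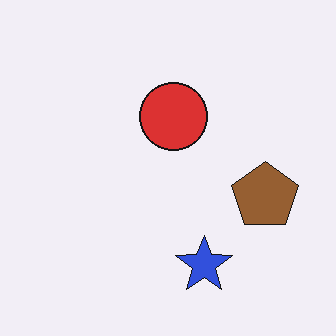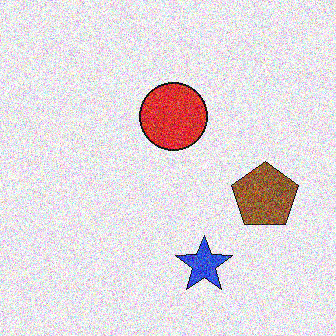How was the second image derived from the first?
The second image is the first degraded with a thick layer of grain.

Random speckle covers the whole image, including the flat background.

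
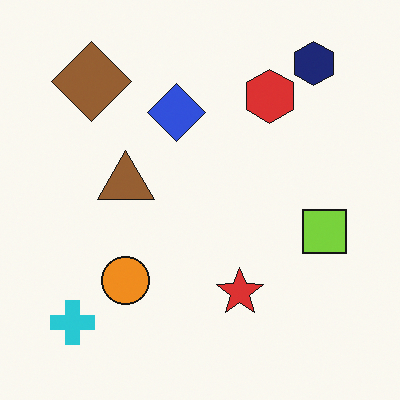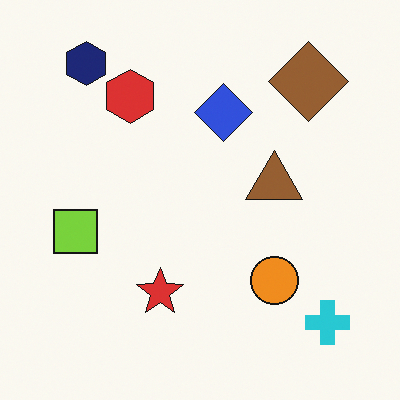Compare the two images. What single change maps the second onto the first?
The transformation is: flipped horizontally (left ↔ right).

The cyan cross is in the bottom-right of the second image and the bottom-left of the first — shapes on opposite sides of the vertical midline have swapped in a mirror flip.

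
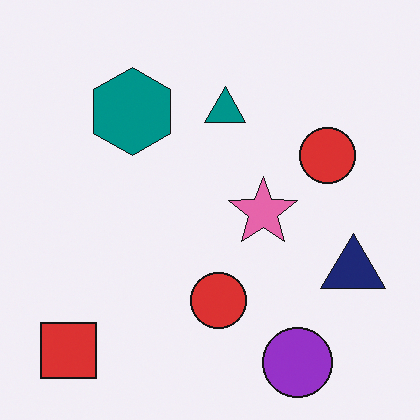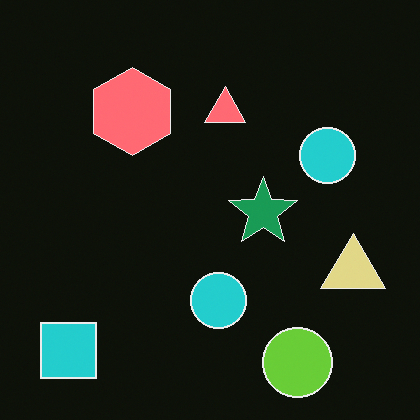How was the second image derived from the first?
The image was color-inverted (negative).

The light background has become dark and every shape's color is its complement — a photographic negative.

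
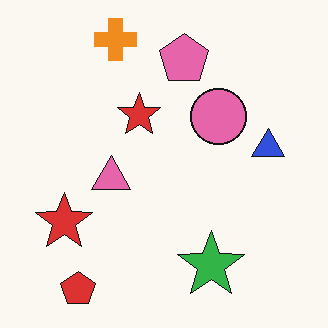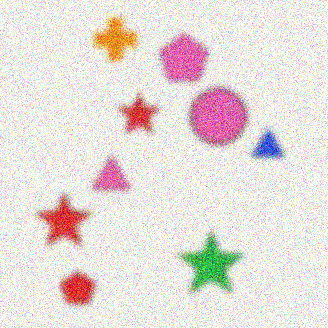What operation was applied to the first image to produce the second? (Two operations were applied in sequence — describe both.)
The transformation is: noticeably gaussian-blurred, then degraded with strong gaussian noise.

Shape edges and outlines are uniformly softened across the whole image. Random speckle covers the whole image, including the flat background.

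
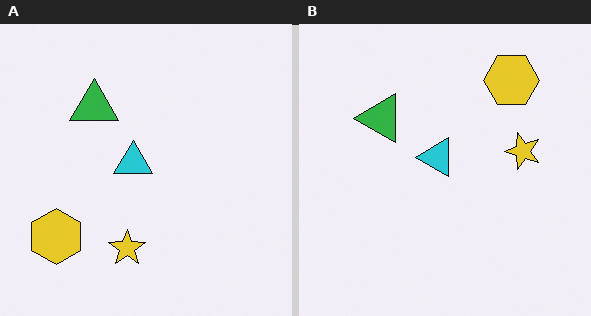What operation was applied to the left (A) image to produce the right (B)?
The image was transposed (reflected across the top-left ↔ bottom-right diagonal).

Shapes have swapped their row and column positions — what was in the top-right is now in the bottom-left — a diagonal reflection.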